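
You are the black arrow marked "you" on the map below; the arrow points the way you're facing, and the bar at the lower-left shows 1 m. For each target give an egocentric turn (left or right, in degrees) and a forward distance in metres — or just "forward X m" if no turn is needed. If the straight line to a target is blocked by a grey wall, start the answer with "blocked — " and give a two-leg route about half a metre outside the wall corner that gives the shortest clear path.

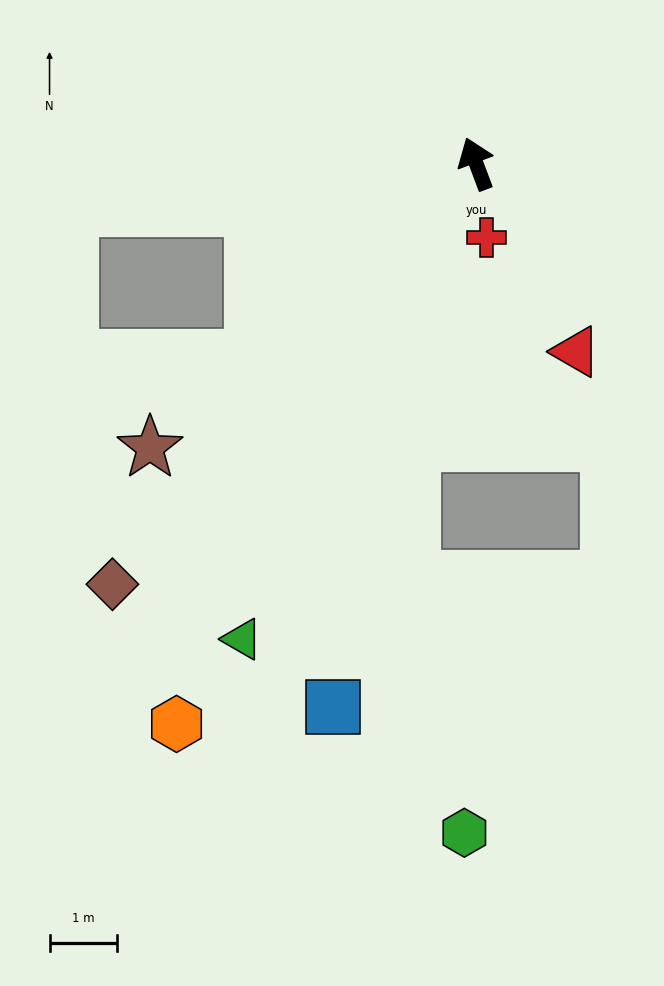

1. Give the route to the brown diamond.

turn left 119°, forward 8.3 m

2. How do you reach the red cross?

turn left 167°, forward 1.1 m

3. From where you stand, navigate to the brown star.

turn left 110°, forward 6.4 m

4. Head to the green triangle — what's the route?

turn left 133°, forward 7.9 m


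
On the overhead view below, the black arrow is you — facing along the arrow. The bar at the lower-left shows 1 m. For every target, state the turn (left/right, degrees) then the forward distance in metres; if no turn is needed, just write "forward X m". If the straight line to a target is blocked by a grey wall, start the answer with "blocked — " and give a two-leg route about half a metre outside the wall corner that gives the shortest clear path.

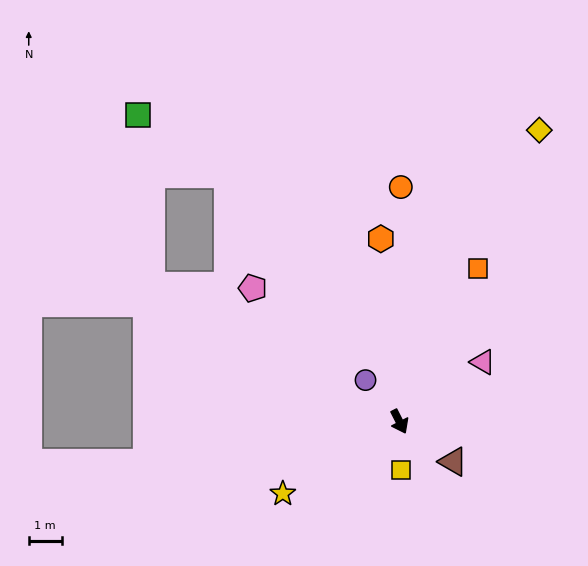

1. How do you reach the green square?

blocked — turn right 146°, forward 8.6 m, then turn right 57°, forward 5.2 m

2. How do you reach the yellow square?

turn right 25°, forward 1.5 m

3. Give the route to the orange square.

turn left 126°, forward 5.2 m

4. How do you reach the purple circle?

turn right 168°, forward 1.6 m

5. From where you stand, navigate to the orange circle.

turn left 153°, forward 7.1 m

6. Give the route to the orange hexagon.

turn left 159°, forward 5.6 m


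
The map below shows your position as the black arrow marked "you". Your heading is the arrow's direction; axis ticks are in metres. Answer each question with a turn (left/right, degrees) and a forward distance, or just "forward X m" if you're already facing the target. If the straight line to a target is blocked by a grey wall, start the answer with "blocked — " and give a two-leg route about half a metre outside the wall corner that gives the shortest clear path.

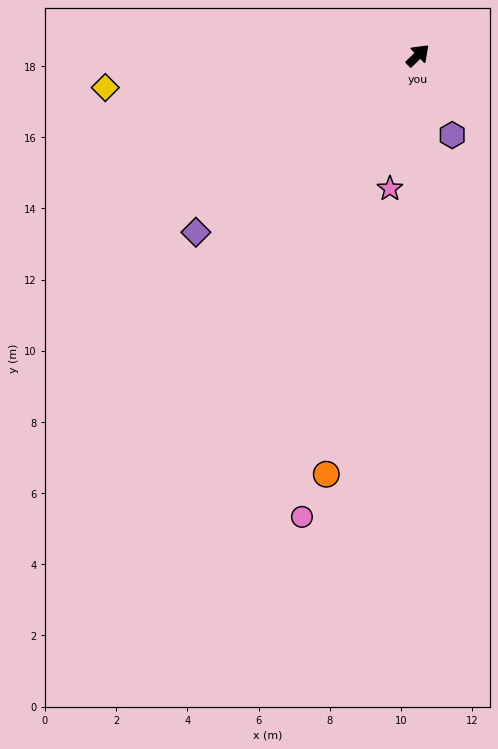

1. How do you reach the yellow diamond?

turn left 142°, forward 8.8 m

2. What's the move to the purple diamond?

turn left 174°, forward 8.0 m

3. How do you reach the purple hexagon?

turn right 111°, forward 2.4 m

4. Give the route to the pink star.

turn right 146°, forward 3.8 m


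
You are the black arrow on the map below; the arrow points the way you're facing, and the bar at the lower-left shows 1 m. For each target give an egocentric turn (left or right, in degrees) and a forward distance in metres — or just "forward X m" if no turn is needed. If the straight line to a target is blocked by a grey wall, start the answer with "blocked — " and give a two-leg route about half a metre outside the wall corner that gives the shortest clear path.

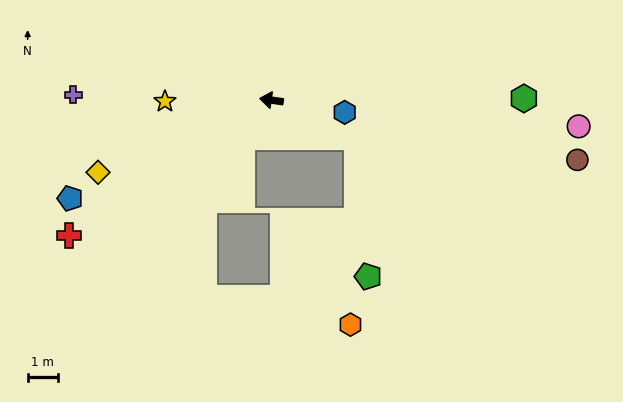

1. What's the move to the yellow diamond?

turn left 31°, forward 6.2 m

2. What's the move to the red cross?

turn left 42°, forward 8.0 m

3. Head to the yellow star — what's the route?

turn left 9°, forward 3.5 m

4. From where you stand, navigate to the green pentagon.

blocked — turn left 165°, forward 3.1 m, then turn right 62°, forward 4.6 m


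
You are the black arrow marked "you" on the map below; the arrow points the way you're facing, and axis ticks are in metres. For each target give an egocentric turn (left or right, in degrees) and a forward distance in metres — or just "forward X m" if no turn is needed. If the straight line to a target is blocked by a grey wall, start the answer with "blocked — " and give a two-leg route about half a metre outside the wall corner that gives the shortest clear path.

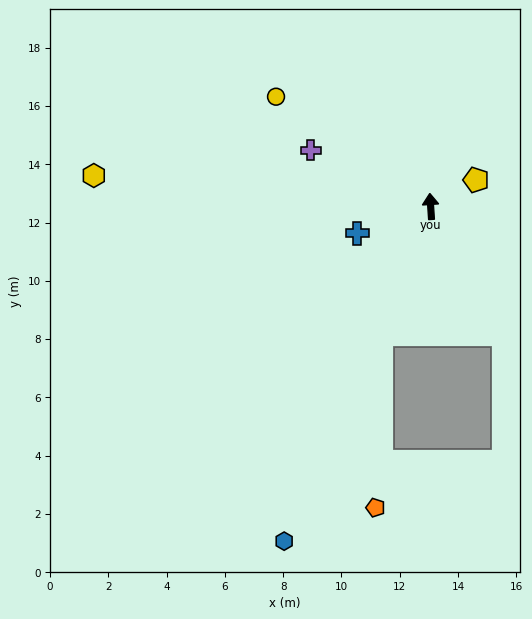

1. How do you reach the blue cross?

turn left 106°, forward 2.7 m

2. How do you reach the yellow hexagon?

turn left 81°, forward 11.6 m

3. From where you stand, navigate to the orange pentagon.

blocked — turn left 155°, forward 4.7 m, then turn left 20°, forward 6.0 m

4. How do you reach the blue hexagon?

turn left 153°, forward 12.5 m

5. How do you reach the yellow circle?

turn left 51°, forward 6.5 m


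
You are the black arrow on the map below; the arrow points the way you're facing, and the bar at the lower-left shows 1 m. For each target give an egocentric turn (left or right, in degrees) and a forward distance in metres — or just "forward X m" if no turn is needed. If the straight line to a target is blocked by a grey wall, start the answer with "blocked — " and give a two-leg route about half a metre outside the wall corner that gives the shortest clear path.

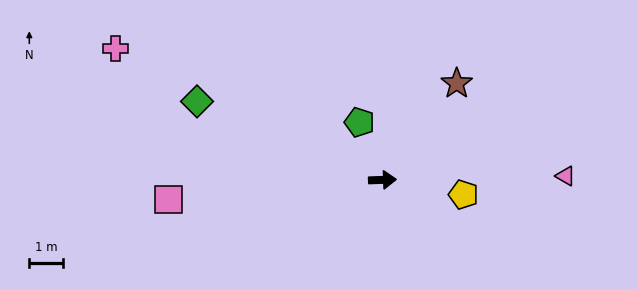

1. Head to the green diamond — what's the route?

turn left 155°, forward 6.0 m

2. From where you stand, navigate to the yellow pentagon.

turn right 12°, forward 2.5 m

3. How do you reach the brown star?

turn left 50°, forward 3.7 m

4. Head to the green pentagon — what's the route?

turn left 110°, forward 1.9 m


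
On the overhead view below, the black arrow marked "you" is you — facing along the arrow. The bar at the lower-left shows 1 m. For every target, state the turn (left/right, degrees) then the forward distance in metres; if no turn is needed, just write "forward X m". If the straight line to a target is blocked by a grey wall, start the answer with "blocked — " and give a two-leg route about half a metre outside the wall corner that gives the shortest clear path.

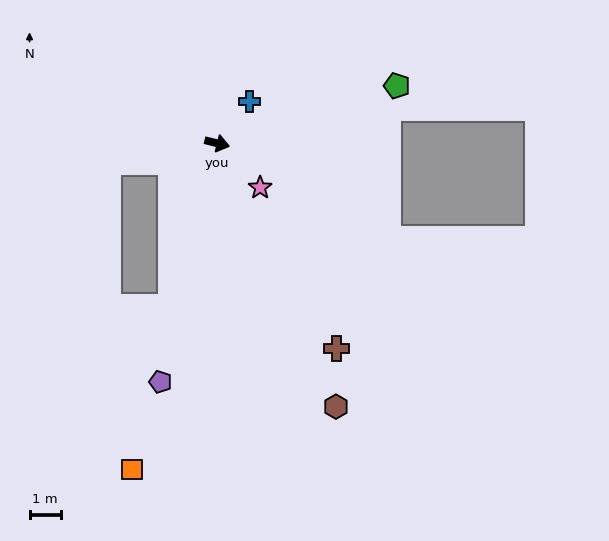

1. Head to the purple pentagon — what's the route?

turn right 89°, forward 7.8 m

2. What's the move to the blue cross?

turn left 66°, forward 1.7 m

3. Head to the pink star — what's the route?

turn right 32°, forward 2.0 m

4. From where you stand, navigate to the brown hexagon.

turn right 52°, forward 9.2 m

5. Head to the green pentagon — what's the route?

turn left 32°, forward 6.0 m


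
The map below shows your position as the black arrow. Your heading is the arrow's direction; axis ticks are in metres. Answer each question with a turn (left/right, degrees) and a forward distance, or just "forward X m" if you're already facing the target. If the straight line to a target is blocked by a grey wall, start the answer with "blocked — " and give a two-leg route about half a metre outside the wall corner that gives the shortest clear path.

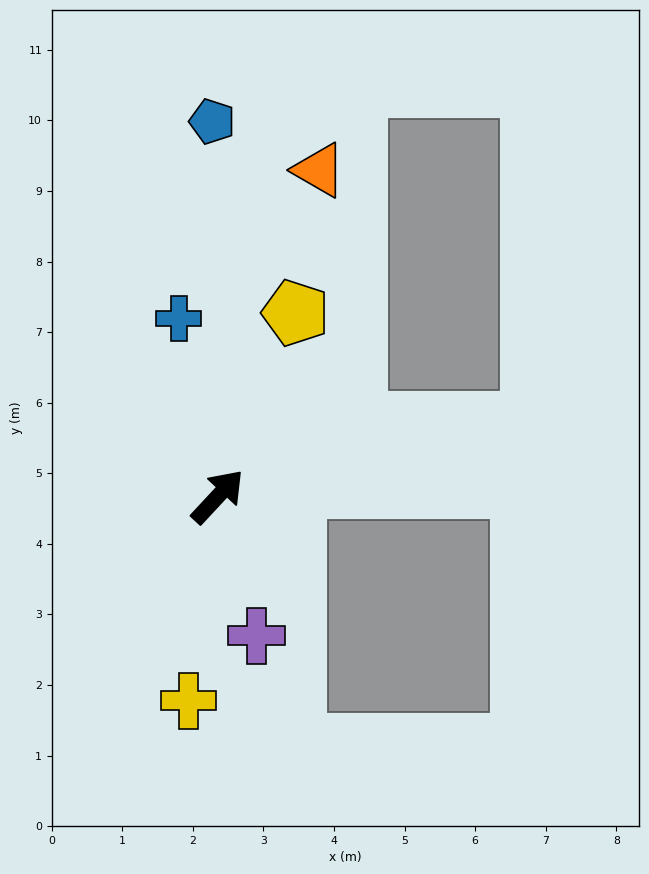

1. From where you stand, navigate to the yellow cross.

turn right 145°, forward 2.9 m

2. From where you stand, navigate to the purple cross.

turn right 122°, forward 2.0 m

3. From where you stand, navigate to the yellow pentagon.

turn left 20°, forward 2.8 m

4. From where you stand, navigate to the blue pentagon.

turn left 44°, forward 5.3 m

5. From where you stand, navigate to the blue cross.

turn left 55°, forward 2.6 m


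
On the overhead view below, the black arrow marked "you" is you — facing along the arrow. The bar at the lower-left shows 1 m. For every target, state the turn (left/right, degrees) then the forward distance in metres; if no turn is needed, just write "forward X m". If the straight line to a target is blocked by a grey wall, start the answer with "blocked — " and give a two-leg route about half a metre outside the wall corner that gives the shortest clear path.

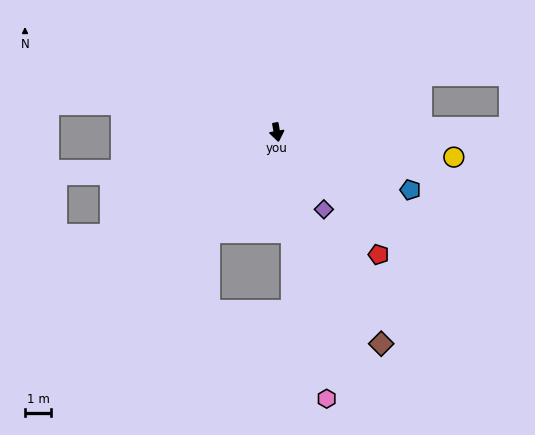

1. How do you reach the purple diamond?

turn left 21°, forward 3.5 m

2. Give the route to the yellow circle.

turn left 72°, forward 6.9 m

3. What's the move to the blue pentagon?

turn left 57°, forward 5.6 m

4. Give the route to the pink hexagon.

forward 10.5 m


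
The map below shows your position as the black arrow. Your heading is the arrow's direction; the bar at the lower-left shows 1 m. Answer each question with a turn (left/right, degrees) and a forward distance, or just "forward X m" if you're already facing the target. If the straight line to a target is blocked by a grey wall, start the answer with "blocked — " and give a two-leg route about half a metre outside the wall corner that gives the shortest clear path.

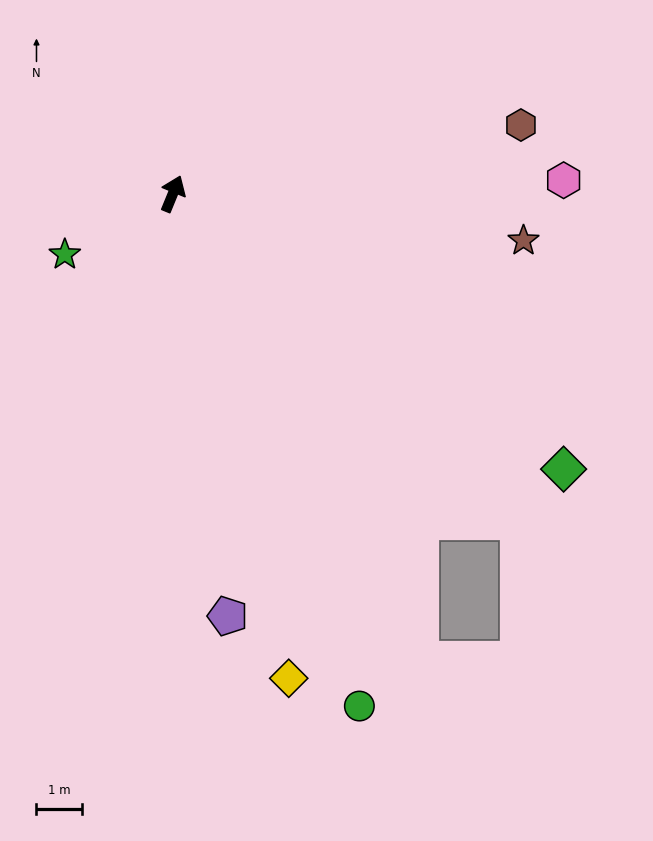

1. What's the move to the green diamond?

turn right 103°, forward 10.5 m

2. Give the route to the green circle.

turn right 138°, forward 12.0 m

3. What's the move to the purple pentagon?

turn right 150°, forward 9.4 m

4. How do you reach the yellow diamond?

turn right 144°, forward 11.0 m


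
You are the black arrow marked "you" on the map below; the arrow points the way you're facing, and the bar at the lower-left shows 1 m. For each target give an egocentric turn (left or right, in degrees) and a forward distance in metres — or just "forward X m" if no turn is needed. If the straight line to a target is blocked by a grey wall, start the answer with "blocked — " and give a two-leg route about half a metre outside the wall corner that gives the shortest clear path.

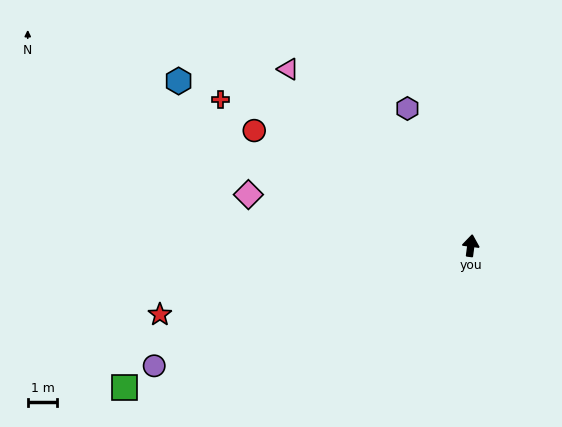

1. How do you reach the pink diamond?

turn left 85°, forward 7.7 m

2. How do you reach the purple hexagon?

turn left 32°, forward 5.1 m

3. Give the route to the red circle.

turn left 69°, forward 8.3 m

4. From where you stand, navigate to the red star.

turn left 110°, forward 10.7 m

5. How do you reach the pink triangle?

turn left 53°, forward 8.6 m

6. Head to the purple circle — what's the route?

turn left 118°, forward 11.4 m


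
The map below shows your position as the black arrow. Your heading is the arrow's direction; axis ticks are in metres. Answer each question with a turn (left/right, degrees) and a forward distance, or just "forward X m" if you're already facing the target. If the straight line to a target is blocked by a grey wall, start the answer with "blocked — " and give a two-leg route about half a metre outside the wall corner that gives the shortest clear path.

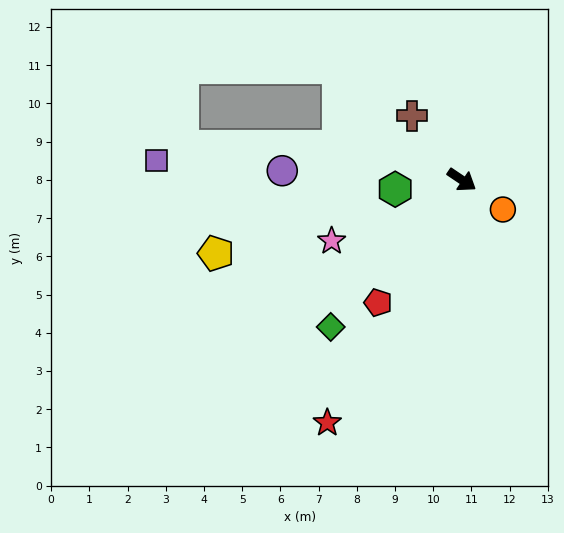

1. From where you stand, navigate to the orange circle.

forward 1.3 m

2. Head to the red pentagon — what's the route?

turn right 90°, forward 3.9 m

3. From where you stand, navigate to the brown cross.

turn left 162°, forward 2.1 m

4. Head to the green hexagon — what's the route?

turn right 138°, forward 1.8 m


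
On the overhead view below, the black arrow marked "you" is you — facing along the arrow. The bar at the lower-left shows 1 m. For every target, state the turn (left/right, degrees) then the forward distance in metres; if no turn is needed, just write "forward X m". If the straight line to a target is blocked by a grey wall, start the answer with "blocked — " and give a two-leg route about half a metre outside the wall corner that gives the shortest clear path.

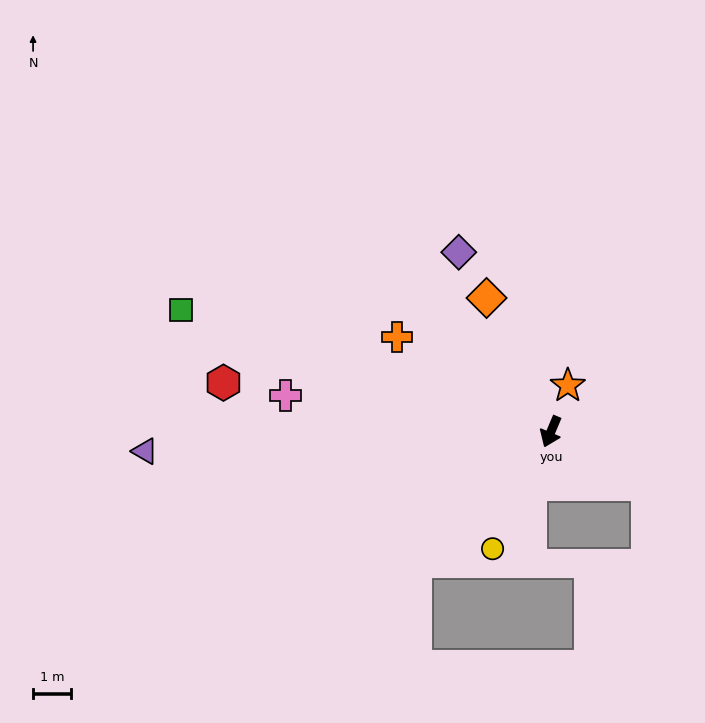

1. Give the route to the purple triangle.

turn right 64°, forward 10.7 m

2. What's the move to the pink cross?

turn right 75°, forward 7.0 m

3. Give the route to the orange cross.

turn right 99°, forward 4.7 m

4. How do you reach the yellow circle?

turn right 4°, forward 3.4 m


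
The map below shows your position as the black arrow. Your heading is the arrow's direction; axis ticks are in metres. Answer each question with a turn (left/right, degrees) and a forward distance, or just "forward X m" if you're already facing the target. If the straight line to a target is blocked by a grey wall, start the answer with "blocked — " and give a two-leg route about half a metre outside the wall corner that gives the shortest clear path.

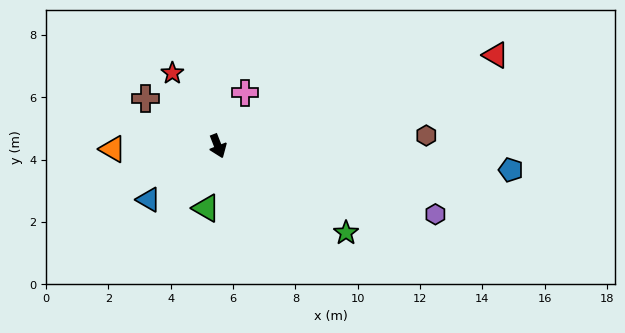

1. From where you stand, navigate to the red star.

turn right 169°, forward 2.8 m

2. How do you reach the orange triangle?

turn right 110°, forward 3.4 m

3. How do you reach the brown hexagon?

turn left 71°, forward 6.7 m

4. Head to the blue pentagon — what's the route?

turn left 64°, forward 9.4 m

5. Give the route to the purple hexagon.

turn left 51°, forward 7.3 m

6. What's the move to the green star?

turn left 34°, forward 5.0 m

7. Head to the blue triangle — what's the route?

turn right 74°, forward 2.8 m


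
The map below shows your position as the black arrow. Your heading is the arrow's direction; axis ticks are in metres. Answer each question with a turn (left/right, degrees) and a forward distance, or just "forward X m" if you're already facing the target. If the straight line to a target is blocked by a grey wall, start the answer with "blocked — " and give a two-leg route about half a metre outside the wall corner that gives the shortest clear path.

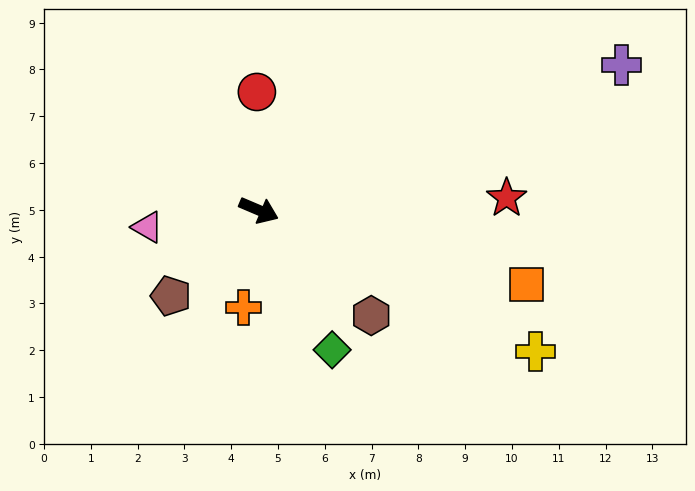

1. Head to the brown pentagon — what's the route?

turn right 113°, forward 2.6 m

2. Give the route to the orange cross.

turn right 76°, forward 2.1 m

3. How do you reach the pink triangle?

turn right 148°, forward 2.4 m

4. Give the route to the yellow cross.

turn right 4°, forward 6.6 m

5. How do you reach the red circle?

turn left 114°, forward 2.5 m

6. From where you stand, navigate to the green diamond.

turn right 39°, forward 3.4 m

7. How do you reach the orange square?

turn left 7°, forward 5.9 m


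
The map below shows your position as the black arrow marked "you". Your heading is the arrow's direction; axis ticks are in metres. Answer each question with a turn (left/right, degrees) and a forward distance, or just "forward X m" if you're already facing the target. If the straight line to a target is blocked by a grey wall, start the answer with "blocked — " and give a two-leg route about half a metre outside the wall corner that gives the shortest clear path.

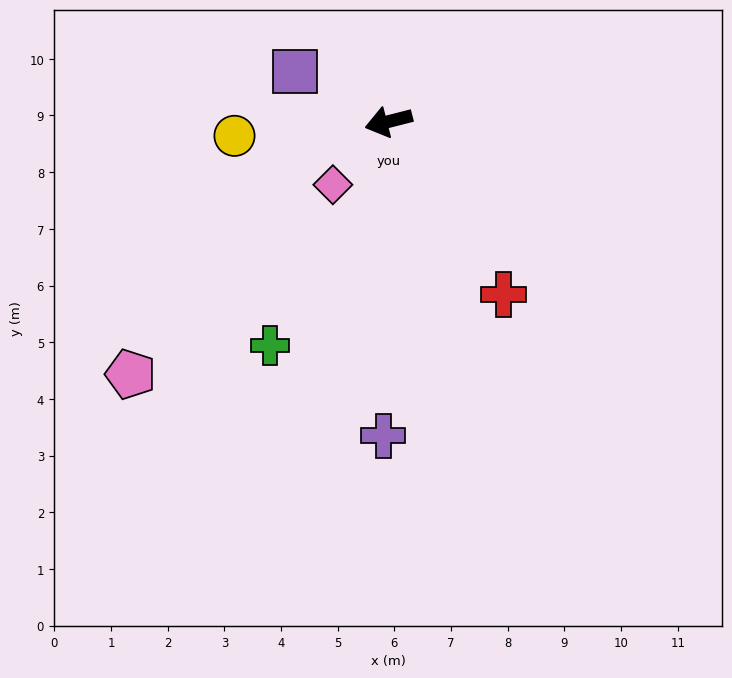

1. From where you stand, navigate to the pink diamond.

turn left 34°, forward 1.5 m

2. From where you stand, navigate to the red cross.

turn left 109°, forward 3.7 m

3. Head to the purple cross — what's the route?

turn left 75°, forward 5.5 m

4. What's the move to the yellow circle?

turn right 9°, forward 2.7 m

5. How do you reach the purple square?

turn right 42°, forward 1.9 m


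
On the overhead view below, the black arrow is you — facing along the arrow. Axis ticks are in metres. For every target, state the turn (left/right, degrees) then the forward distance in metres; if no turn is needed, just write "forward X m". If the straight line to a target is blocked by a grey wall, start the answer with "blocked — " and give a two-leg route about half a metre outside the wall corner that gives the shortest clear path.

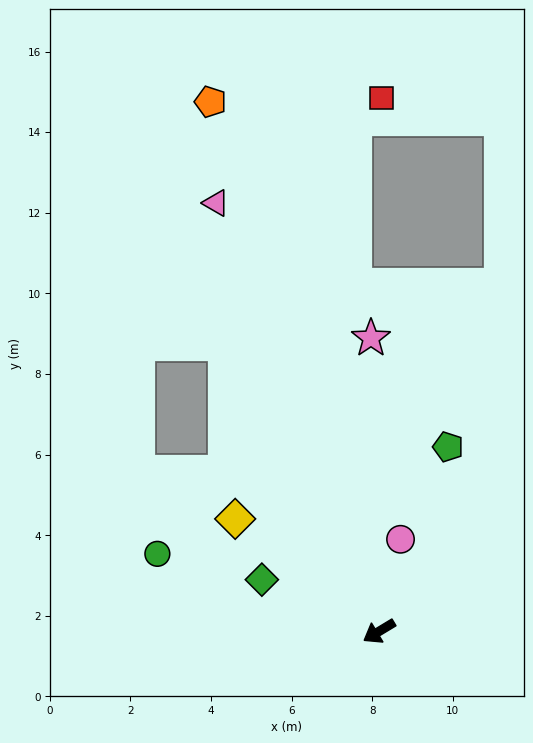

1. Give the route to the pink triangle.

turn right 100°, forward 11.4 m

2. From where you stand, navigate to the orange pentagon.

turn right 103°, forward 13.8 m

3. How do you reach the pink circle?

turn right 134°, forward 2.3 m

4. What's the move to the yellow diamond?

turn right 69°, forward 4.5 m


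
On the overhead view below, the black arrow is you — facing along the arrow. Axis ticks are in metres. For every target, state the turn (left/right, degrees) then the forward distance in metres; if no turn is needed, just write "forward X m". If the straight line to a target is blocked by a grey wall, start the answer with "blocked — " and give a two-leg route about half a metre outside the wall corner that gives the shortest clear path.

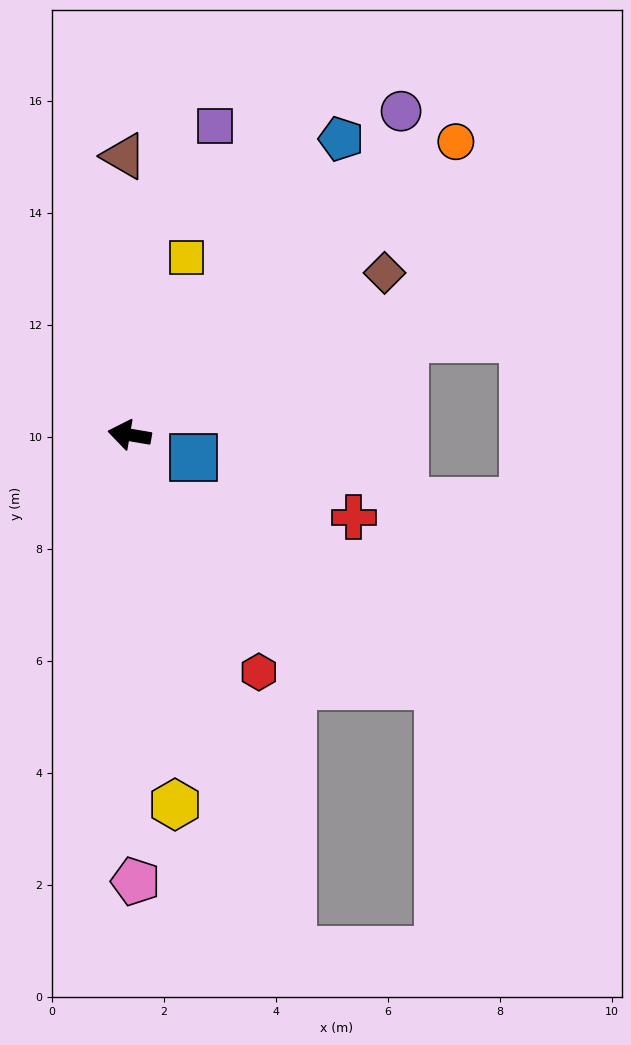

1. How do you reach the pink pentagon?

turn left 100°, forward 8.0 m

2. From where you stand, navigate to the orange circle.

turn right 128°, forward 7.8 m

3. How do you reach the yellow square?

turn right 98°, forward 3.3 m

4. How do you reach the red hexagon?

turn left 128°, forward 4.8 m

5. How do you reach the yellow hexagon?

turn left 107°, forward 6.7 m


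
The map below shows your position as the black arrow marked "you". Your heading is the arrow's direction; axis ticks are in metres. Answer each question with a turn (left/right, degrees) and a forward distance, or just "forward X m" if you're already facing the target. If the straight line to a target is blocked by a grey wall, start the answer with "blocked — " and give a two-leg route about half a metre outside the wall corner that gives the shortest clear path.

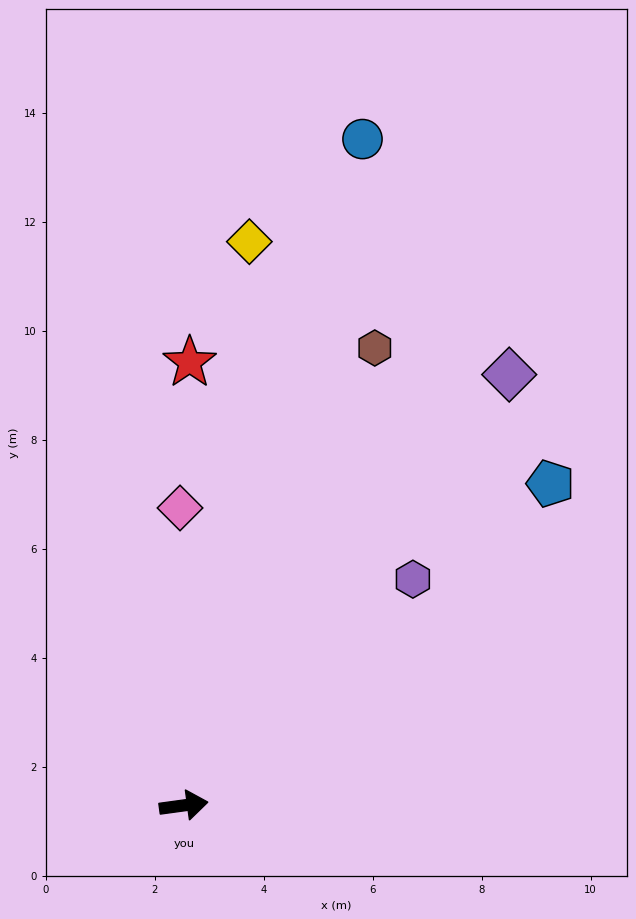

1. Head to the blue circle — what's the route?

turn left 67°, forward 12.7 m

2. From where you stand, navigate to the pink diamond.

turn left 83°, forward 5.5 m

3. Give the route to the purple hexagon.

turn left 37°, forward 5.9 m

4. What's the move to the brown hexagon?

turn left 60°, forward 9.1 m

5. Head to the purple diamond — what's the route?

turn left 45°, forward 9.9 m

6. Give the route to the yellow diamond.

turn left 76°, forward 10.4 m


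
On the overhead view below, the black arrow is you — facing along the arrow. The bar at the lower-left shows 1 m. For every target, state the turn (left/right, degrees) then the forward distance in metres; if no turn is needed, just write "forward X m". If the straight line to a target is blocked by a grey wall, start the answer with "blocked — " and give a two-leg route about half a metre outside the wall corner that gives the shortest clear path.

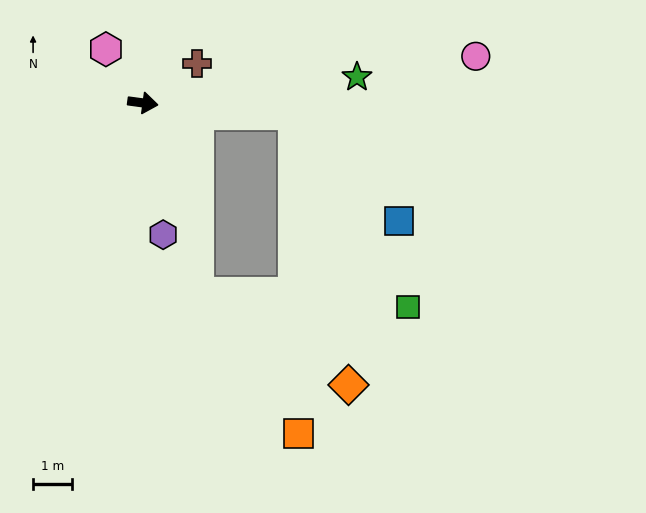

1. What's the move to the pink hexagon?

turn left 132°, forward 1.7 m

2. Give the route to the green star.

turn left 15°, forward 5.5 m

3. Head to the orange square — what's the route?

blocked — turn left 4°, forward 3.9 m, then turn right 86°, forward 8.2 m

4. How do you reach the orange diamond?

blocked — turn left 4°, forward 3.9 m, then turn right 75°, forward 7.1 m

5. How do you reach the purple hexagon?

turn right 74°, forward 3.4 m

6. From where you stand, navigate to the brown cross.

turn left 44°, forward 1.7 m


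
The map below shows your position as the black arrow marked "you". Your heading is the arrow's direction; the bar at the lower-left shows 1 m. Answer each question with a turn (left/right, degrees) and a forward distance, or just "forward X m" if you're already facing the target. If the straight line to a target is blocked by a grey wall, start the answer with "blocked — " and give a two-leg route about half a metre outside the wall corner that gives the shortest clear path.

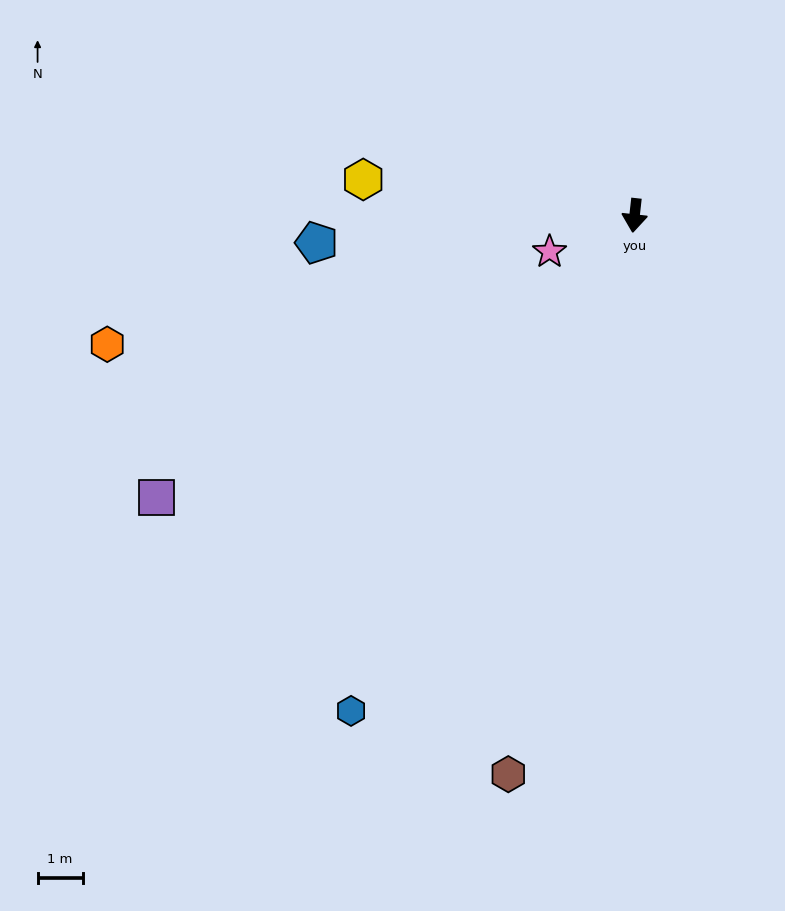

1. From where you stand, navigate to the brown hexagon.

turn right 6°, forward 12.7 m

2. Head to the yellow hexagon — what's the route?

turn right 91°, forward 6.1 m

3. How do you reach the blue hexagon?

turn right 23°, forward 12.6 m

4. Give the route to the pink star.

turn right 61°, forward 2.0 m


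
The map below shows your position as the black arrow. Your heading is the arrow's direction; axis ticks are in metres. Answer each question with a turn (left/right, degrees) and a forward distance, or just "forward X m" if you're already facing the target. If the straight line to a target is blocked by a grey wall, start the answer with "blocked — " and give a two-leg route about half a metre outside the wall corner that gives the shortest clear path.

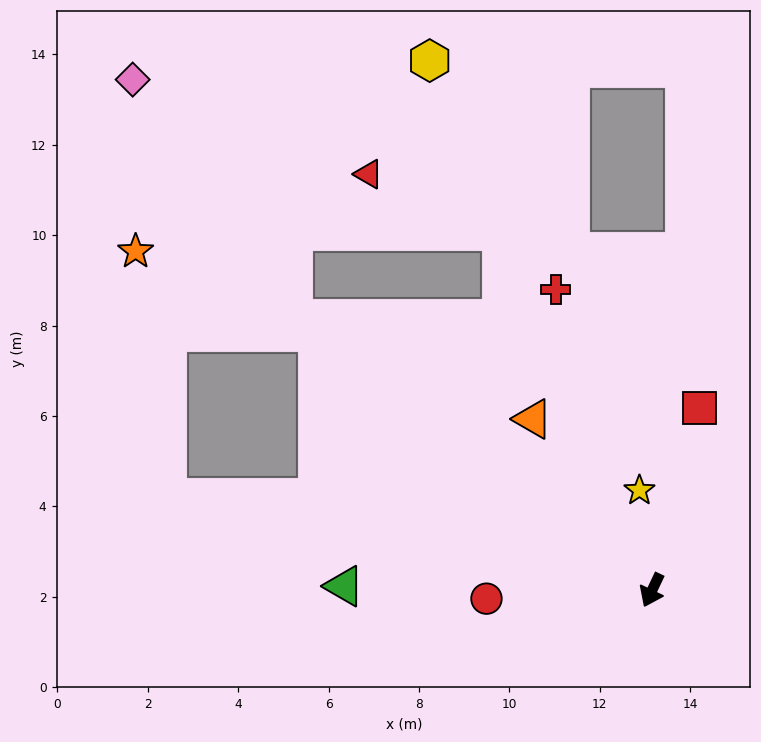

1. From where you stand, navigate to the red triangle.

blocked — turn right 132°, forward 8.6 m, then turn left 44°, forward 3.2 m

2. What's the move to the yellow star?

turn right 147°, forward 2.2 m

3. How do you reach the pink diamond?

blocked — turn right 102°, forward 10.0 m, then turn right 19°, forward 6.4 m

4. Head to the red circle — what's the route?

turn right 62°, forward 3.7 m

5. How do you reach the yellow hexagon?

turn right 132°, forward 12.7 m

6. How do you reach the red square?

turn right 169°, forward 4.2 m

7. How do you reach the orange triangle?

turn right 120°, forward 4.6 m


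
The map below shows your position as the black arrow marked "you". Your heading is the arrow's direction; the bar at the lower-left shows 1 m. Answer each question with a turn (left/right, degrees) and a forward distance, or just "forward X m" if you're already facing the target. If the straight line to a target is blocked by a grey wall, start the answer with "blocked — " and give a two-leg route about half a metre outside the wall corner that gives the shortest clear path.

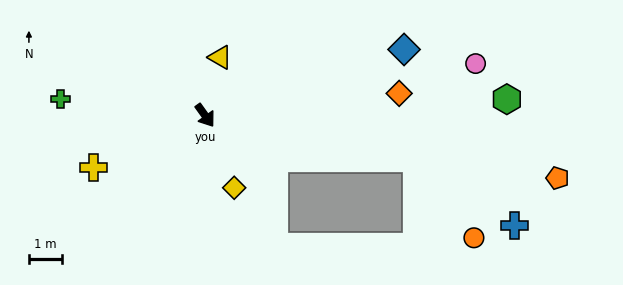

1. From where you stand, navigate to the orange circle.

blocked — turn left 43°, forward 6.6 m, then turn right 43°, forward 3.0 m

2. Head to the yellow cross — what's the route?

turn right 101°, forward 3.8 m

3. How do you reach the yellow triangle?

turn left 130°, forward 1.8 m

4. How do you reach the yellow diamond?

turn right 14°, forward 2.4 m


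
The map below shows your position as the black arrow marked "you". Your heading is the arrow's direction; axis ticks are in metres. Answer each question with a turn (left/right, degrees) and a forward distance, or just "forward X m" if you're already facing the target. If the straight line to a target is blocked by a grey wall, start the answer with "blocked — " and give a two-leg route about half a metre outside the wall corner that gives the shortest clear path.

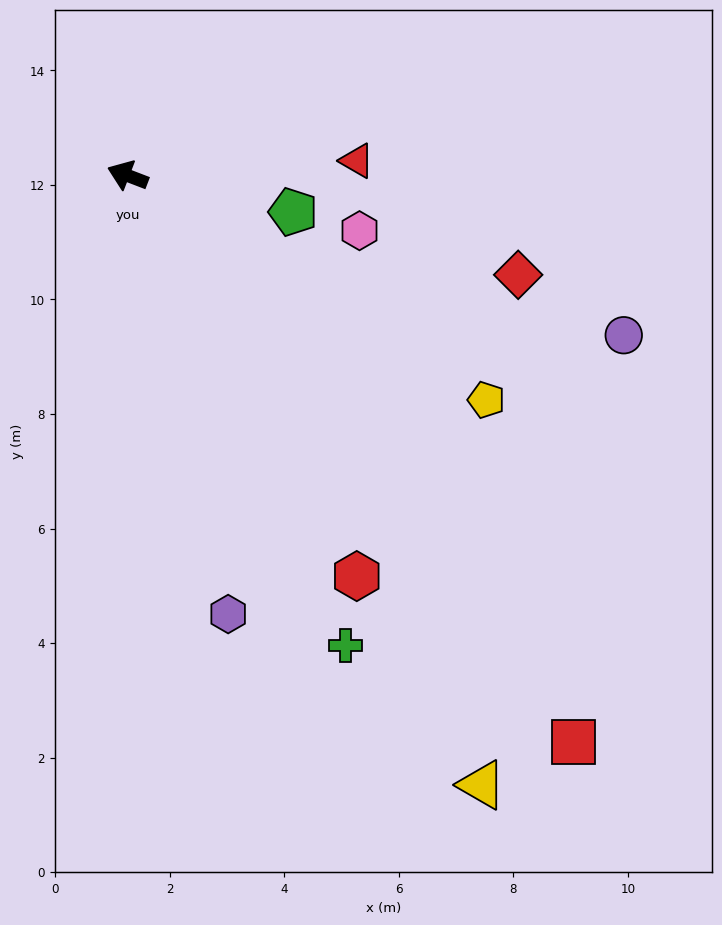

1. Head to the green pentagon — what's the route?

turn right 171°, forward 3.0 m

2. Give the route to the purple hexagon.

turn left 124°, forward 7.9 m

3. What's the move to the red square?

turn left 149°, forward 12.6 m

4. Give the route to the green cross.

turn left 136°, forward 9.1 m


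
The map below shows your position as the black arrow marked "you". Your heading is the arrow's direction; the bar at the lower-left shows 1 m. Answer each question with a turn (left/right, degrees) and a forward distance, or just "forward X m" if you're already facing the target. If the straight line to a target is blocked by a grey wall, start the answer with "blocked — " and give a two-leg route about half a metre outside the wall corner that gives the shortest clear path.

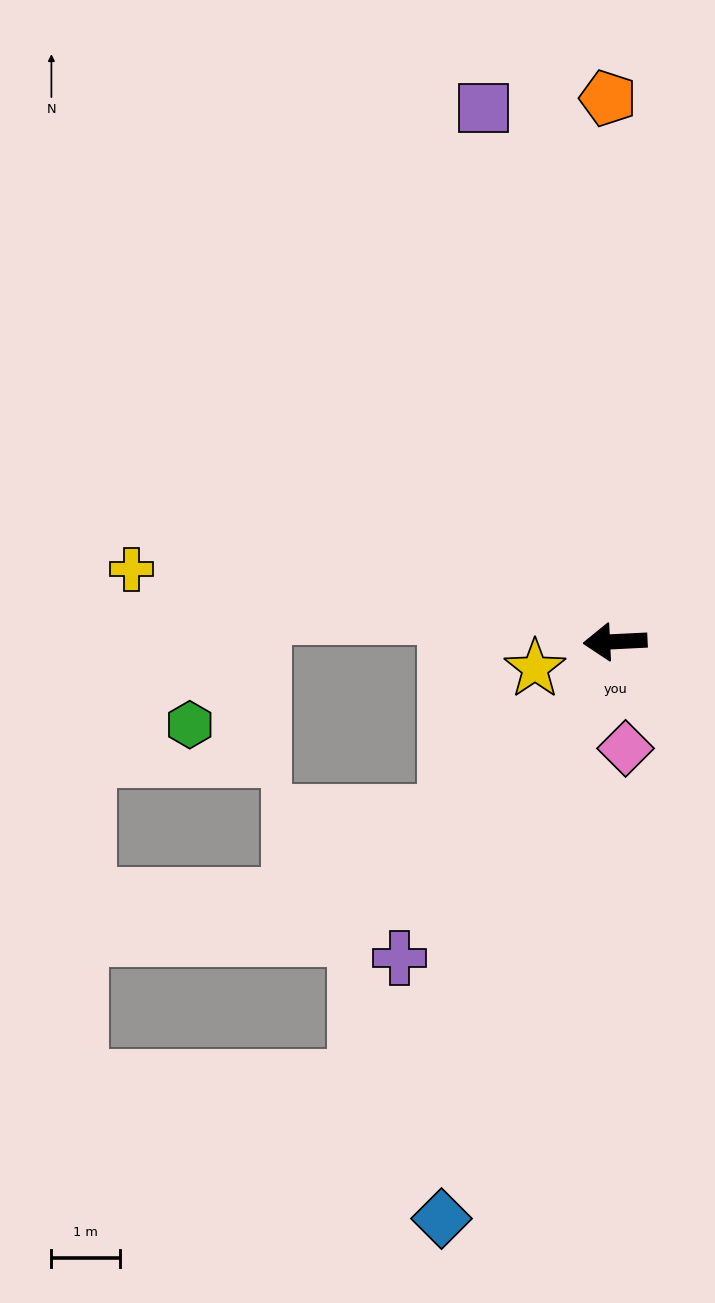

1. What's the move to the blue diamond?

turn left 70°, forward 8.8 m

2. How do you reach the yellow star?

turn left 16°, forward 1.2 m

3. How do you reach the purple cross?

turn left 53°, forward 5.6 m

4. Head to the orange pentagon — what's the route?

turn right 92°, forward 7.9 m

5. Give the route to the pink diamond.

turn left 93°, forward 1.6 m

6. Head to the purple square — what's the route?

turn right 79°, forward 8.0 m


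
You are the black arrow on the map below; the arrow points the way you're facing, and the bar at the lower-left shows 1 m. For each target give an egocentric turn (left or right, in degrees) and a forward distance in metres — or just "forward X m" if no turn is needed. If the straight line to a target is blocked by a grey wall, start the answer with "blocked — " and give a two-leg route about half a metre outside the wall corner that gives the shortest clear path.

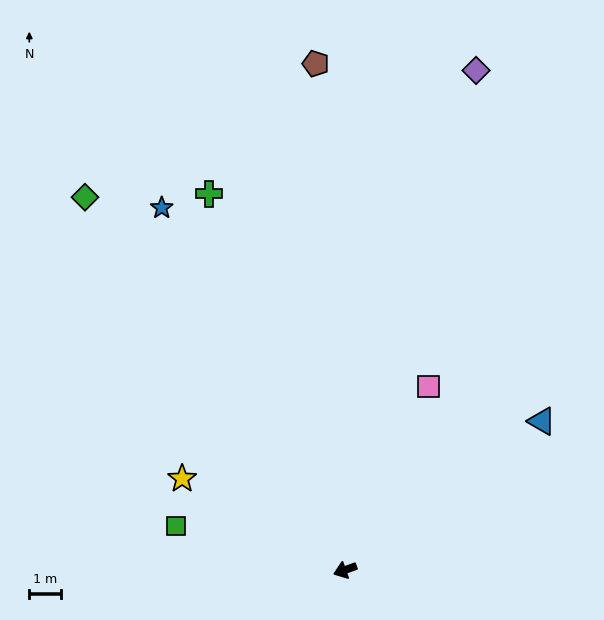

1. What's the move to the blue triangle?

turn right 163°, forward 7.7 m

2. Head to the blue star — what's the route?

turn right 83°, forward 12.7 m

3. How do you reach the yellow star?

turn right 49°, forward 5.9 m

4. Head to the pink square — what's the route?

turn right 134°, forward 6.3 m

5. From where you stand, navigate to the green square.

turn right 34°, forward 5.5 m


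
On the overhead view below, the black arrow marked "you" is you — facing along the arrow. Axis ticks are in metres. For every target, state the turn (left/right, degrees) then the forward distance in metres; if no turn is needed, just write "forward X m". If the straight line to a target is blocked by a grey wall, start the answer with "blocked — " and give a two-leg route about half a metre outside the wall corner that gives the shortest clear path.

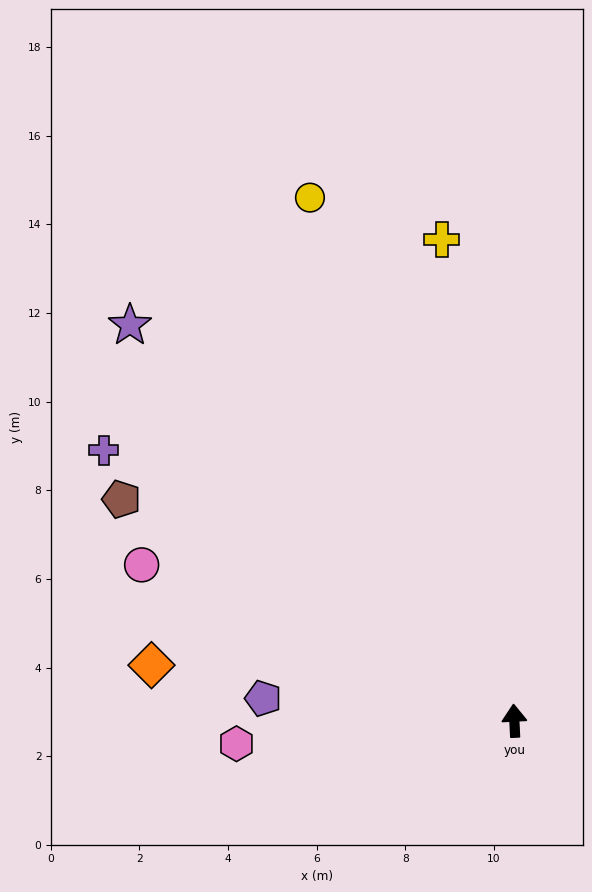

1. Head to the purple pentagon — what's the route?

turn left 82°, forward 5.7 m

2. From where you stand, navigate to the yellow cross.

turn left 6°, forward 11.0 m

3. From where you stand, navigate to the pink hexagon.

turn left 92°, forward 6.3 m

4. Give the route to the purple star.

turn left 41°, forward 12.4 m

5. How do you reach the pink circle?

turn left 64°, forward 9.1 m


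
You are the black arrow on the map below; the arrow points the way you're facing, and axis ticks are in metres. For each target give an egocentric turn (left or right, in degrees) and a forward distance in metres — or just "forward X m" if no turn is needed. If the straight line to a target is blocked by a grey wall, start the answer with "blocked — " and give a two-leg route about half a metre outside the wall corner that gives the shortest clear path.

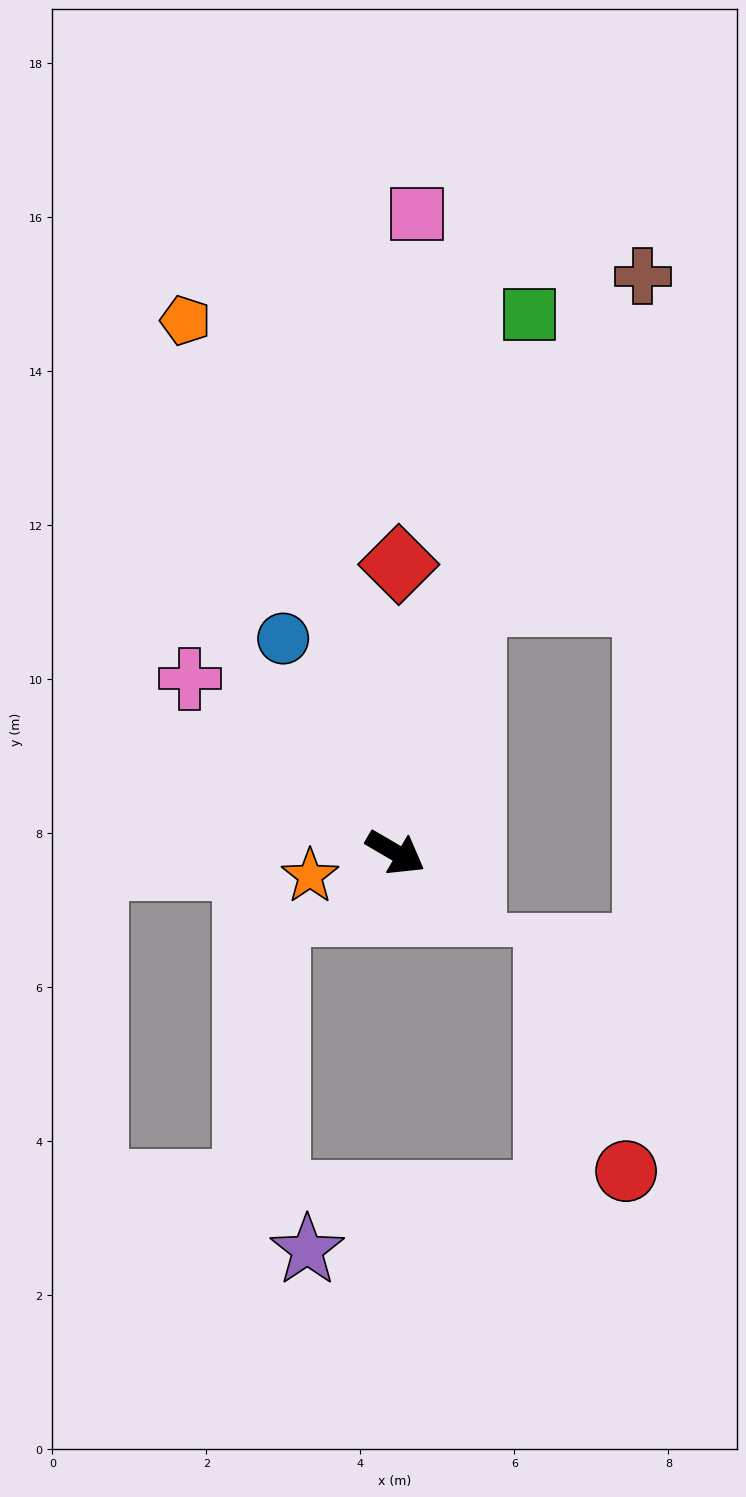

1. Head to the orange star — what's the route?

turn right 134°, forward 1.2 m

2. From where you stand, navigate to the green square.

turn left 106°, forward 7.2 m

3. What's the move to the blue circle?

turn left 148°, forward 3.1 m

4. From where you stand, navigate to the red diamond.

turn left 120°, forward 3.7 m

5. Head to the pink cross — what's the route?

turn left 170°, forward 3.5 m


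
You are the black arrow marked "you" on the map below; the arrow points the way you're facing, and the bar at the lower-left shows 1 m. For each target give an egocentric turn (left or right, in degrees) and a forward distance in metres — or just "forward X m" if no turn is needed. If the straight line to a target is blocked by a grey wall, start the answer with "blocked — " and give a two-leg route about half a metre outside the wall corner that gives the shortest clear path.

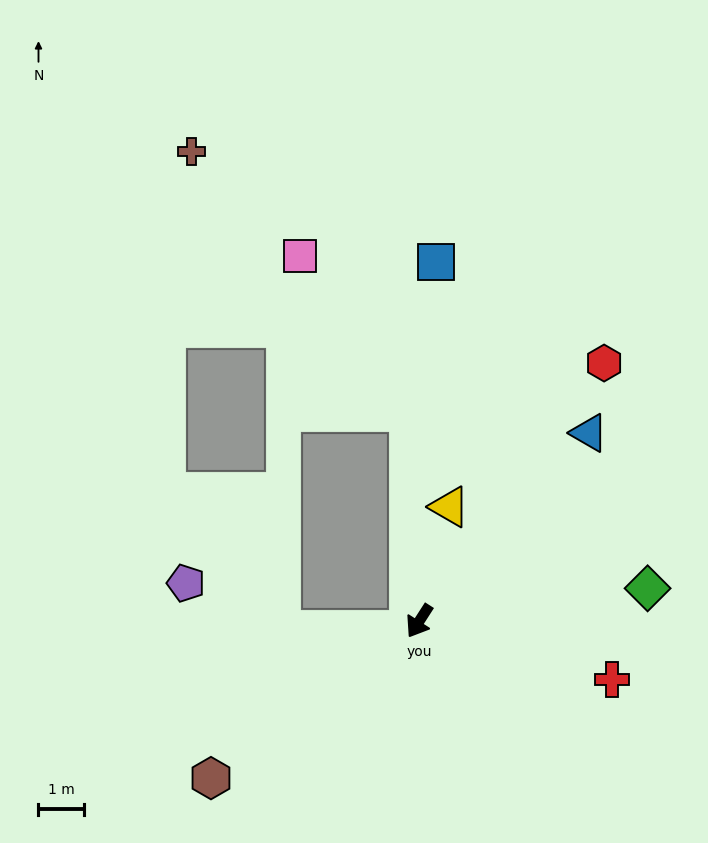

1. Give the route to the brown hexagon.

turn right 20°, forward 5.7 m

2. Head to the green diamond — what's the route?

turn left 131°, forward 5.1 m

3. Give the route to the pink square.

blocked — turn right 144°, forward 4.6 m, then turn left 32°, forward 4.2 m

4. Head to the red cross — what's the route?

turn left 106°, forward 4.4 m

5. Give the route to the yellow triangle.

turn right 162°, forward 2.6 m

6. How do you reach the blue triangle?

turn left 171°, forward 5.6 m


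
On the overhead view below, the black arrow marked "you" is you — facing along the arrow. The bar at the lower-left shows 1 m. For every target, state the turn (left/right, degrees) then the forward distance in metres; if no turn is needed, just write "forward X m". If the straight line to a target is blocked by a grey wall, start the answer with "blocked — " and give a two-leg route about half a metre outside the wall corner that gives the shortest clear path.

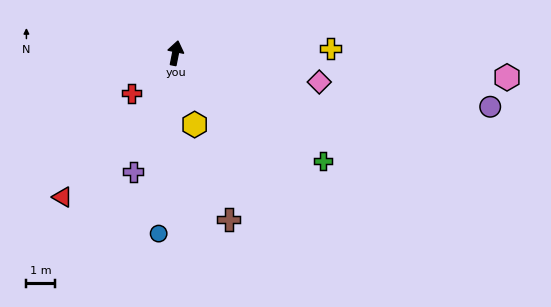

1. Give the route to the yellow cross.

turn right 77°, forward 5.3 m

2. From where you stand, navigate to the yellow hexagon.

turn right 154°, forward 2.5 m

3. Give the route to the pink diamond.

turn right 90°, forward 5.0 m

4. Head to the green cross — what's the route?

turn right 115°, forward 6.3 m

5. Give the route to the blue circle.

turn right 174°, forward 6.2 m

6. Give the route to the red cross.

turn left 144°, forward 2.1 m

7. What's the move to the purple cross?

turn left 172°, forward 4.3 m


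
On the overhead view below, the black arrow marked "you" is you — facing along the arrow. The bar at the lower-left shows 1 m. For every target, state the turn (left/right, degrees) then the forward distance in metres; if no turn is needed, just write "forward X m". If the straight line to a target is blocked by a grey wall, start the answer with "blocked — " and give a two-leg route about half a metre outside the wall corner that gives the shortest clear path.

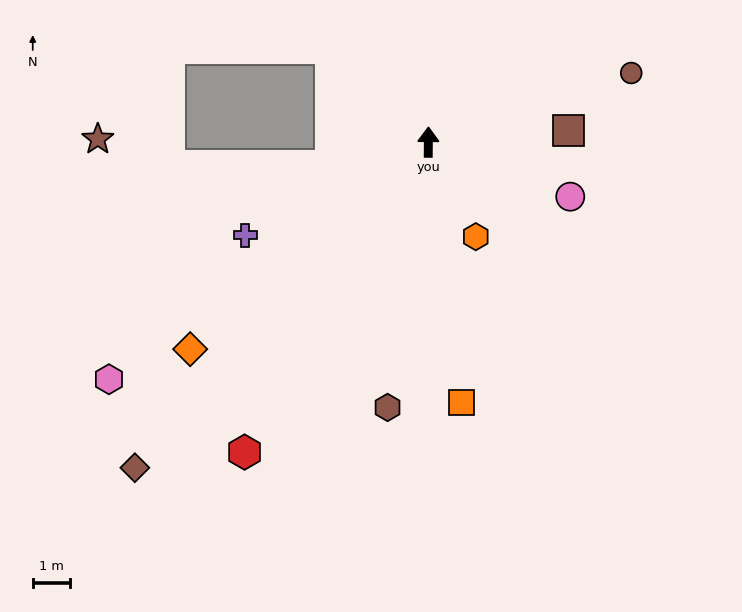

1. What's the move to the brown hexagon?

turn left 172°, forward 7.2 m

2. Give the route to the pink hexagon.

turn left 127°, forward 10.6 m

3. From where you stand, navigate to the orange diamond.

turn left 131°, forward 8.4 m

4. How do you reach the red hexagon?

turn left 150°, forward 9.6 m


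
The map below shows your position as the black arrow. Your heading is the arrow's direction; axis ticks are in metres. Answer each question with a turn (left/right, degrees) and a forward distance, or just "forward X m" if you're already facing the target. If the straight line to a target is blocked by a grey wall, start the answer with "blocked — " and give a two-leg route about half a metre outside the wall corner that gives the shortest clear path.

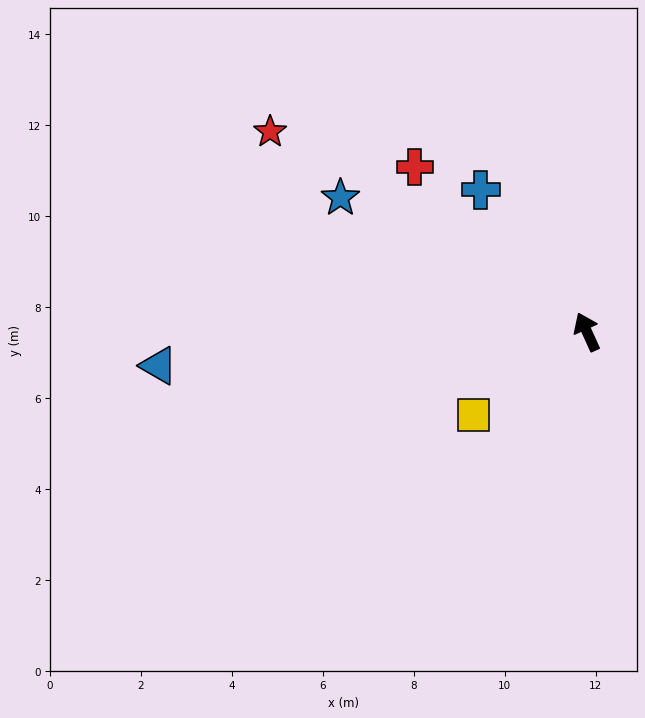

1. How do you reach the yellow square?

turn left 102°, forward 3.1 m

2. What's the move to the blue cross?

turn left 12°, forward 3.9 m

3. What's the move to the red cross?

turn left 22°, forward 5.2 m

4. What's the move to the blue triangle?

turn left 70°, forward 9.4 m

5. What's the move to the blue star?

turn left 37°, forward 6.2 m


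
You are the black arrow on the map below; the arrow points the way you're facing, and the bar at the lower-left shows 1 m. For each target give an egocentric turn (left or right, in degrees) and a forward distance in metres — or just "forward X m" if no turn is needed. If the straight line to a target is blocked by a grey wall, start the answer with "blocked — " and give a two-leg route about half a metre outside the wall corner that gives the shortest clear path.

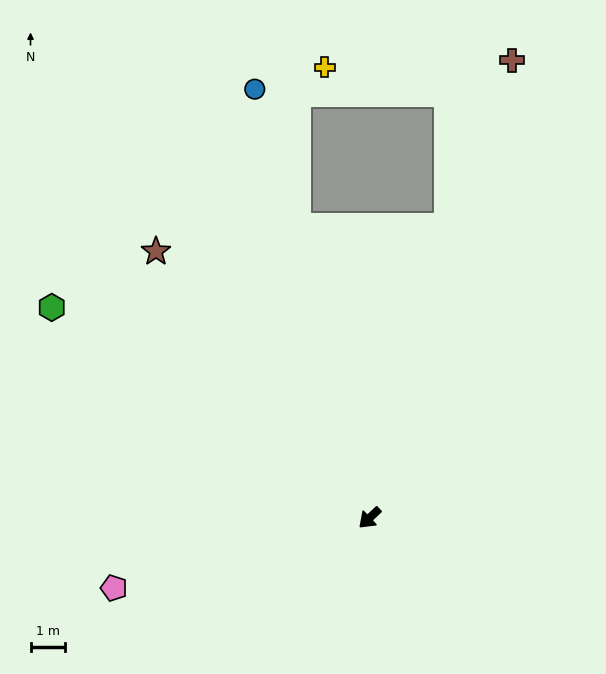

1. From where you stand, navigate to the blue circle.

turn right 118°, forward 13.0 m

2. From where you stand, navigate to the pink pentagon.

turn right 28°, forward 7.7 m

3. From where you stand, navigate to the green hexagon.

turn right 77°, forward 11.1 m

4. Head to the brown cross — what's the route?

turn right 151°, forward 14.0 m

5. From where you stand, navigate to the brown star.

turn right 95°, forward 10.0 m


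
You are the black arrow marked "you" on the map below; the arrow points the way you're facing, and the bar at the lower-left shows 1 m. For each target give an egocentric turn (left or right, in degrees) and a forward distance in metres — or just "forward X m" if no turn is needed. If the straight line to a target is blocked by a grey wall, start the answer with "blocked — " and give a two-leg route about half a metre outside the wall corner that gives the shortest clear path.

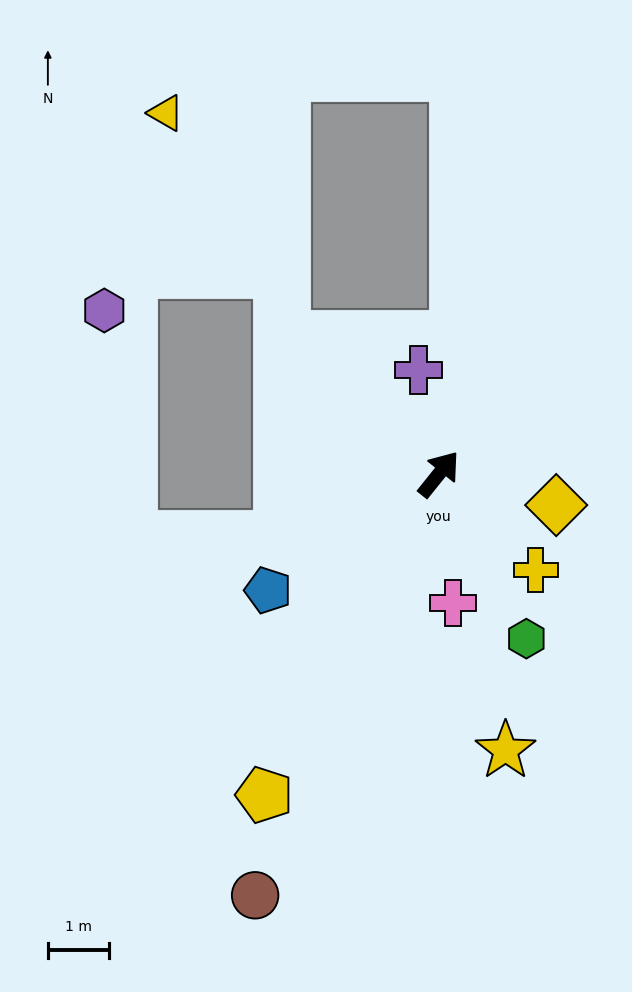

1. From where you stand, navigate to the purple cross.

turn left 50°, forward 1.7 m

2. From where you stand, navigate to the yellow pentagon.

turn right 170°, forward 6.0 m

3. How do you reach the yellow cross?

turn right 96°, forward 2.2 m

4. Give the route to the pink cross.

turn right 135°, forward 2.1 m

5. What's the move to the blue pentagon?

turn left 163°, forward 3.4 m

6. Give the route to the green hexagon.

turn right 113°, forward 3.1 m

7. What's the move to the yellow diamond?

turn right 66°, forward 2.0 m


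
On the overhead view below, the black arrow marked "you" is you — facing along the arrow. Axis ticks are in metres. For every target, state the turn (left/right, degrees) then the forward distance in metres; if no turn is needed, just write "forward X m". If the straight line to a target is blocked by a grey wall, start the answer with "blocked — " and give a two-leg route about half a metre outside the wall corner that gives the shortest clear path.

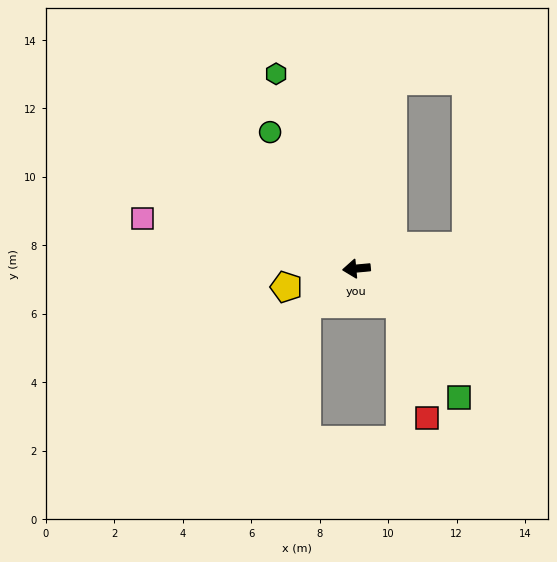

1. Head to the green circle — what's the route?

turn right 63°, forward 4.7 m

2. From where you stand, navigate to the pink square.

turn right 18°, forward 6.4 m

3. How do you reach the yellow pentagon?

turn left 9°, forward 2.1 m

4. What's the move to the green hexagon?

turn right 73°, forward 6.2 m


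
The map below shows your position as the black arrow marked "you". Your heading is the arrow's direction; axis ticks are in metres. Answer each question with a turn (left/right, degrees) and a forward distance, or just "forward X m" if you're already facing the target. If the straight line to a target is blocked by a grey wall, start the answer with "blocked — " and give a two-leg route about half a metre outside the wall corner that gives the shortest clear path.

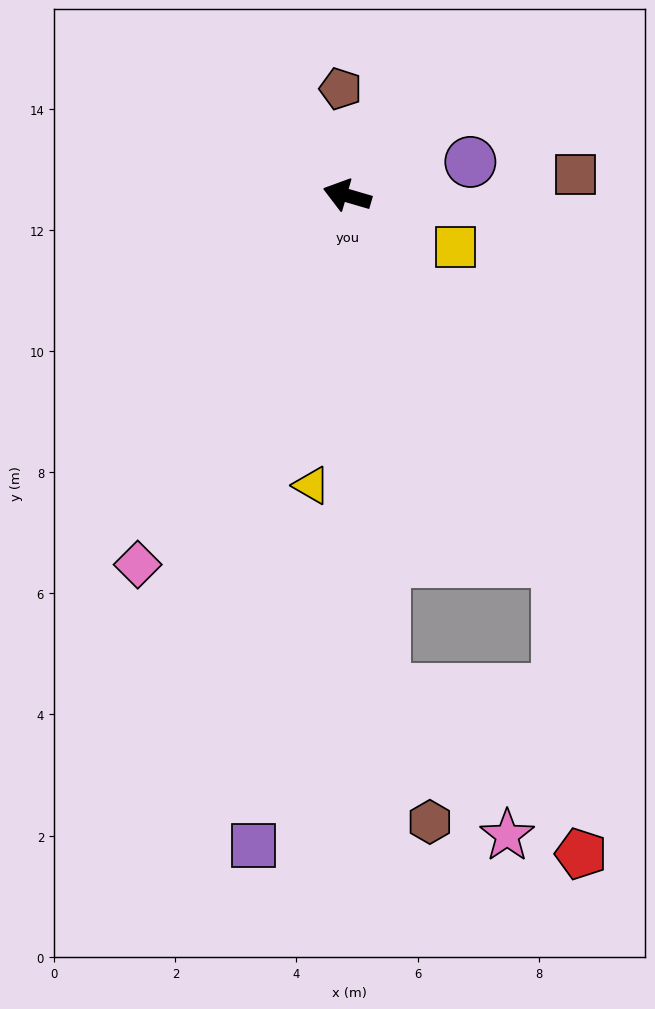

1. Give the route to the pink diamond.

turn left 77°, forward 7.0 m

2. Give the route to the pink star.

blocked — turn left 111°, forward 8.2 m, then turn left 35°, forward 3.2 m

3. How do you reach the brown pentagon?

turn right 70°, forward 1.8 m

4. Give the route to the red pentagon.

blocked — turn left 136°, forward 7.0 m, then turn right 25°, forward 4.8 m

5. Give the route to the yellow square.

turn left 171°, forward 2.0 m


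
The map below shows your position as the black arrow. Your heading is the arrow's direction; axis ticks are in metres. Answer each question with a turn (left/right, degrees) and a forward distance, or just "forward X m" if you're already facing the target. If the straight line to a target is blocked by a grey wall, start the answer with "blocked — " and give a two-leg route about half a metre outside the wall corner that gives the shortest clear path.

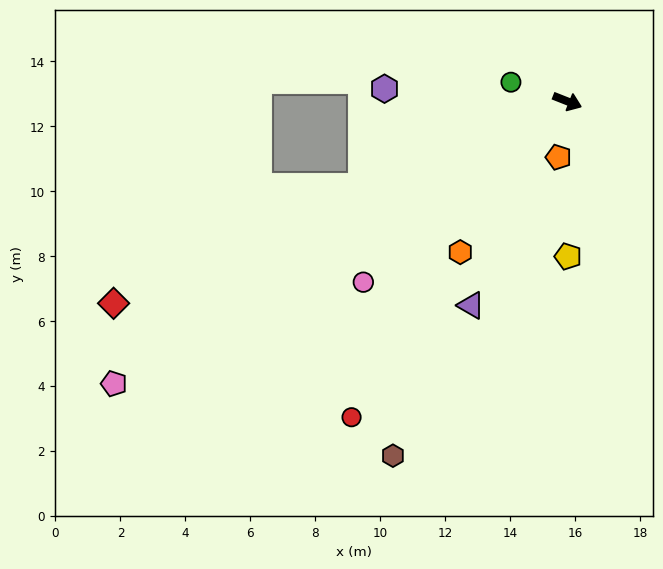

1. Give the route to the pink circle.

turn right 117°, forward 8.4 m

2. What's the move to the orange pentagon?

turn right 77°, forward 1.7 m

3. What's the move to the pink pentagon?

turn right 127°, forward 16.4 m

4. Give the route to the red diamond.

turn right 134°, forward 15.3 m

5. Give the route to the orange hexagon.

turn right 104°, forward 5.7 m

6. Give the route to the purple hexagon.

turn right 162°, forward 5.6 m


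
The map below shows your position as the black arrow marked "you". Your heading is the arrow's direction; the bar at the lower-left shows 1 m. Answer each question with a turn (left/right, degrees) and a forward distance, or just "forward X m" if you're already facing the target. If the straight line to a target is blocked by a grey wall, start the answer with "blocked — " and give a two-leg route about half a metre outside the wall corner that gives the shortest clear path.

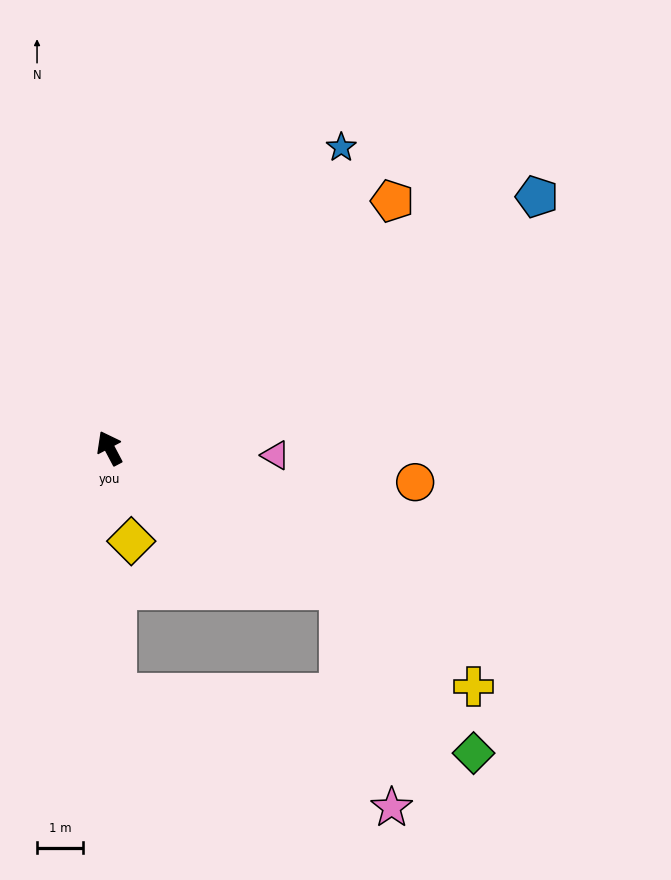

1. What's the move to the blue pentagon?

turn right 87°, forward 10.7 m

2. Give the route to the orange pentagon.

turn right 77°, forward 8.1 m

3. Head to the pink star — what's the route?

blocked — turn right 150°, forward 5.8 m, then turn right 44°, forward 4.8 m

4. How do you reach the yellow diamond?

turn left 165°, forward 2.1 m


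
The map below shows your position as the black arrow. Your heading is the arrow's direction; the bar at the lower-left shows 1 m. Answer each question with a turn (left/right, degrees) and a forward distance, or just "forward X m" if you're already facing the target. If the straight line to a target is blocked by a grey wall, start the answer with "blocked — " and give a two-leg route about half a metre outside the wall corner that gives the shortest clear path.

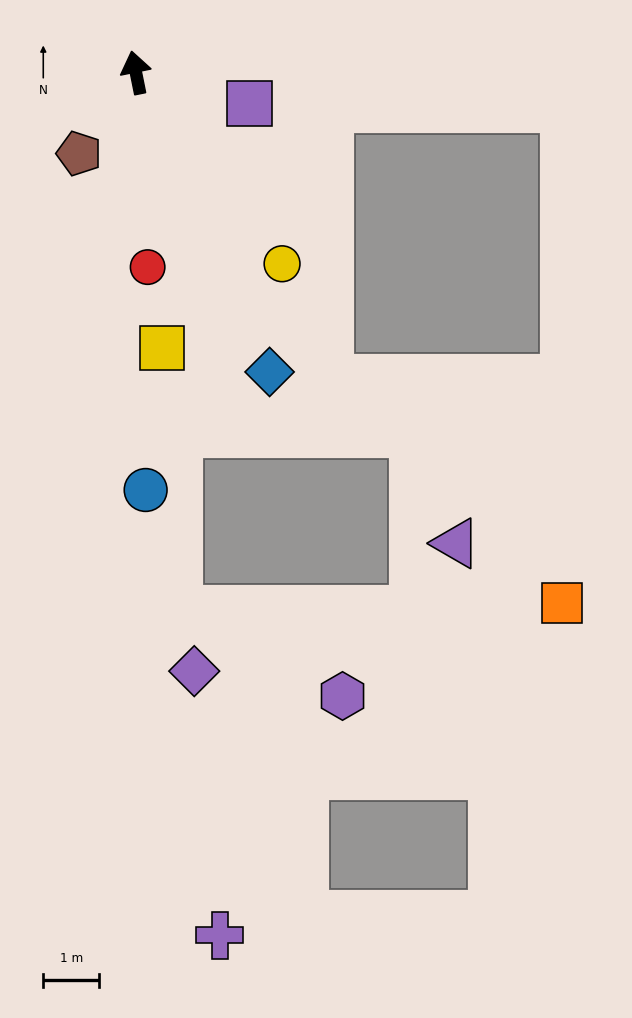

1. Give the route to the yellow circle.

turn right 154°, forward 4.3 m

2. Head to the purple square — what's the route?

turn right 117°, forward 2.1 m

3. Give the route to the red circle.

turn left 172°, forward 3.5 m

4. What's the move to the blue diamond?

turn right 167°, forward 5.9 m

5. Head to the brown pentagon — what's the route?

turn left 134°, forward 1.8 m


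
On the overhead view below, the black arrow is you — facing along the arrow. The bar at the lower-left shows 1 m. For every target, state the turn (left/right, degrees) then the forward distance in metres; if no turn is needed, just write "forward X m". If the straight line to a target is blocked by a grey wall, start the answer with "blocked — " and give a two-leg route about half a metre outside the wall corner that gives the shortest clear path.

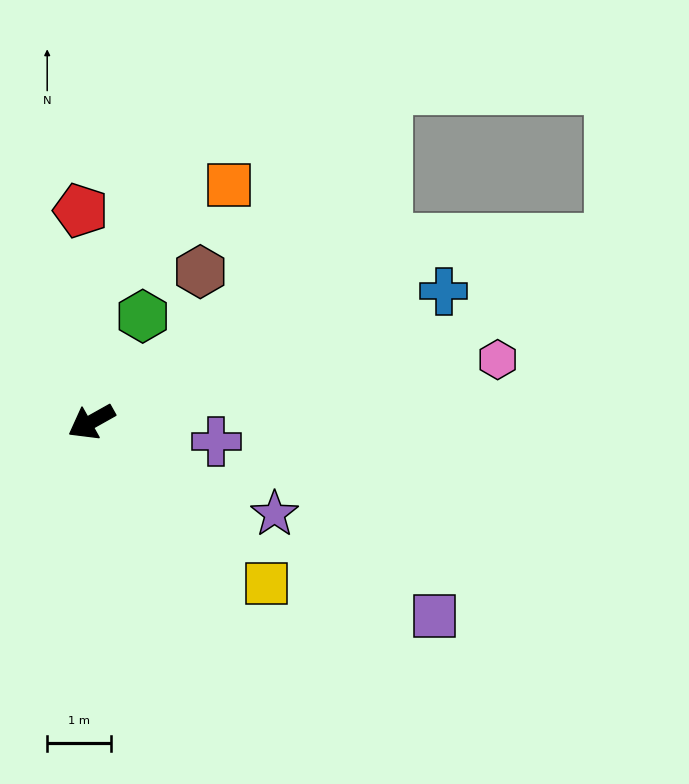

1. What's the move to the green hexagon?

turn right 145°, forward 1.9 m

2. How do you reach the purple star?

turn left 124°, forward 3.2 m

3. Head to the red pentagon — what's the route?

turn right 116°, forward 3.3 m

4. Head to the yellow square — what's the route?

turn left 108°, forward 3.8 m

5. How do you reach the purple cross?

turn left 142°, forward 2.0 m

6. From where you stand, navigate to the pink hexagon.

turn left 159°, forward 6.5 m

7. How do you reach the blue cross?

turn left 171°, forward 5.9 m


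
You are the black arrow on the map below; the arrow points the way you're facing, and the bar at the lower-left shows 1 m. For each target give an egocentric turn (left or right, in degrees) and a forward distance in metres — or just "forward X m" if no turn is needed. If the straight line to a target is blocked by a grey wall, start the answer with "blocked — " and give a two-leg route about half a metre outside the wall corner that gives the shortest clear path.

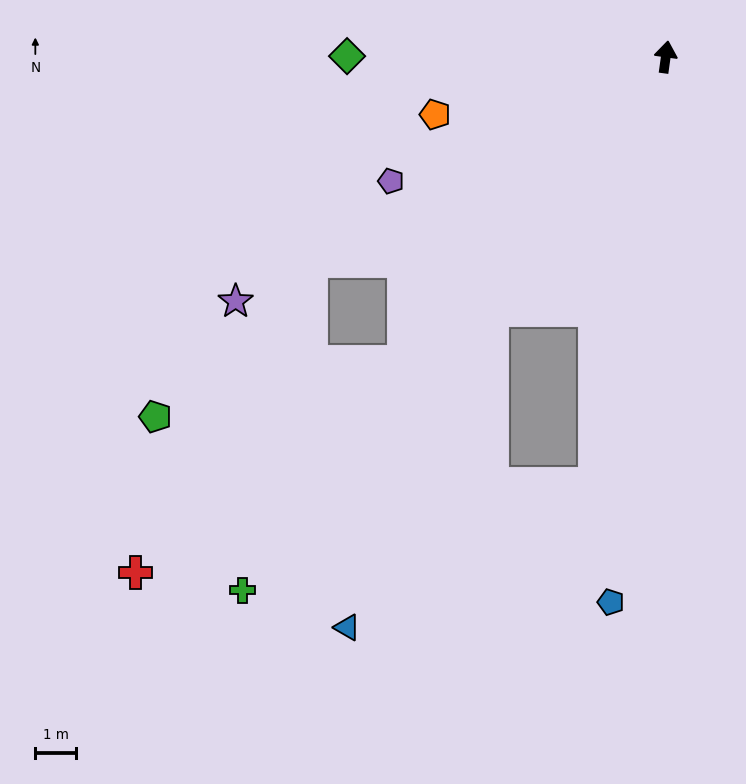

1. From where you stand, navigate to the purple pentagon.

turn left 122°, forward 7.4 m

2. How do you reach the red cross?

blocked — turn left 147°, forward 9.9 m, then turn right 11°, forward 8.4 m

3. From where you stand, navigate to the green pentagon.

blocked — turn left 147°, forward 9.9 m, then turn right 37°, forward 6.2 m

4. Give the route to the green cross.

turn left 149°, forward 16.7 m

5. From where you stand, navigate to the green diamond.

turn left 98°, forward 7.8 m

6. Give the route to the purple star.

turn left 127°, forward 12.1 m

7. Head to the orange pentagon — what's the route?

turn left 112°, forward 5.8 m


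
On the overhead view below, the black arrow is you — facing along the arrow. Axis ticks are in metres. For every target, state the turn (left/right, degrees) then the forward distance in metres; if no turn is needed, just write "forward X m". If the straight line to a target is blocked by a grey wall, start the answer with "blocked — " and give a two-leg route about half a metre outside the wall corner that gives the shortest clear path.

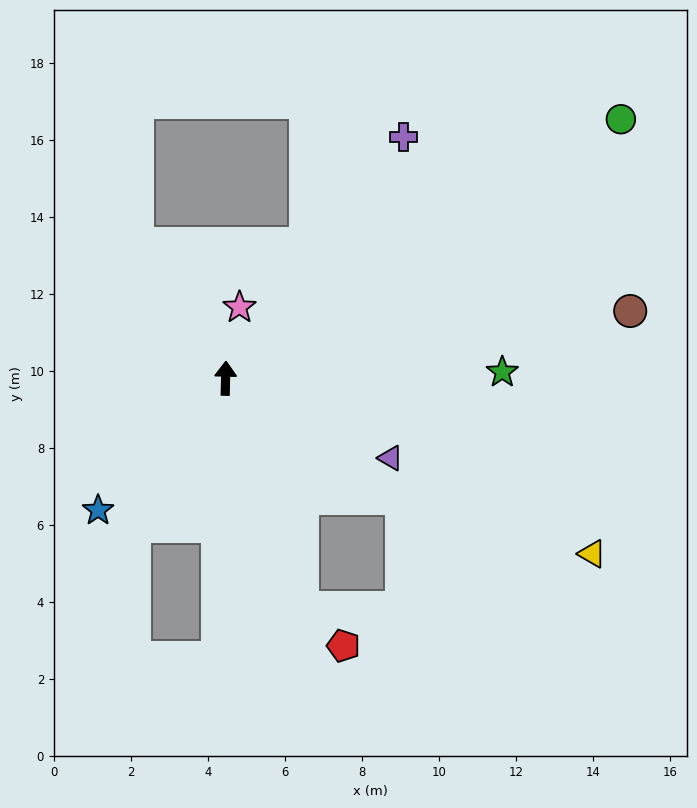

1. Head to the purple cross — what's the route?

turn right 35°, forward 7.8 m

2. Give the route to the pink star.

turn right 10°, forward 1.9 m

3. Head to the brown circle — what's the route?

turn right 79°, forward 10.7 m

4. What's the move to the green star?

turn right 87°, forward 7.2 m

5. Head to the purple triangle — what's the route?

turn right 114°, forward 4.8 m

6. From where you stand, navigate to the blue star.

turn left 137°, forward 4.8 m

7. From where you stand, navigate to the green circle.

turn right 55°, forward 12.3 m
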